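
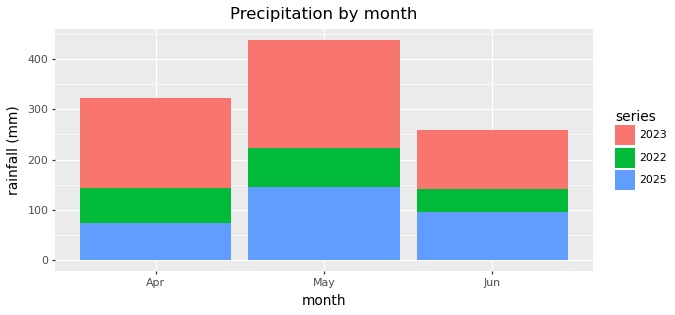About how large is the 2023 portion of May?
2023 top ≈ 450, bottom ≈ 200; segment ≈ 250.

≈ 250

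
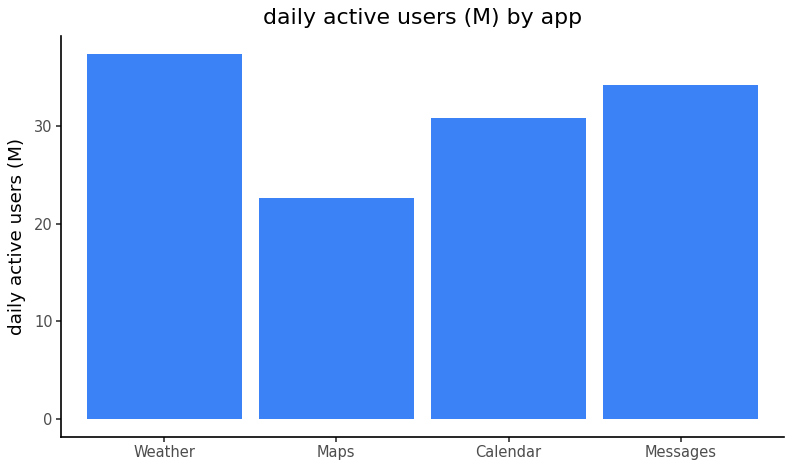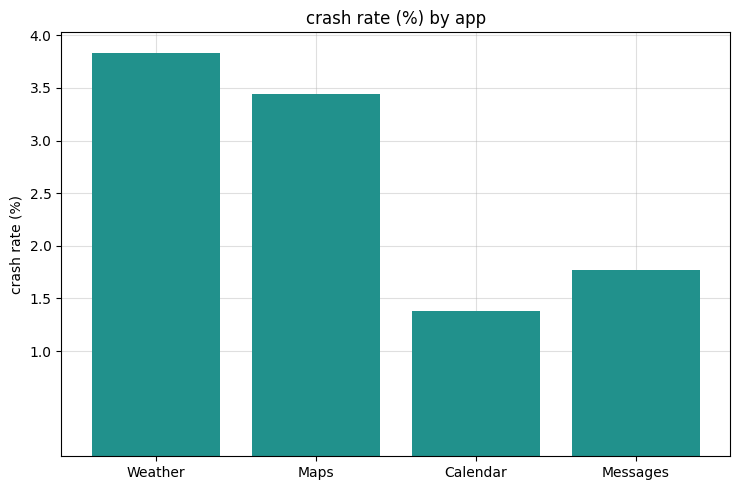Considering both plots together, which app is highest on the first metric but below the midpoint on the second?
Chart 2 median crash rate (%) ≈ 2.5; below-median apps: Calendar, Messages. Among those, Messages has the highest daily active users (M) (≈ 35).

Messages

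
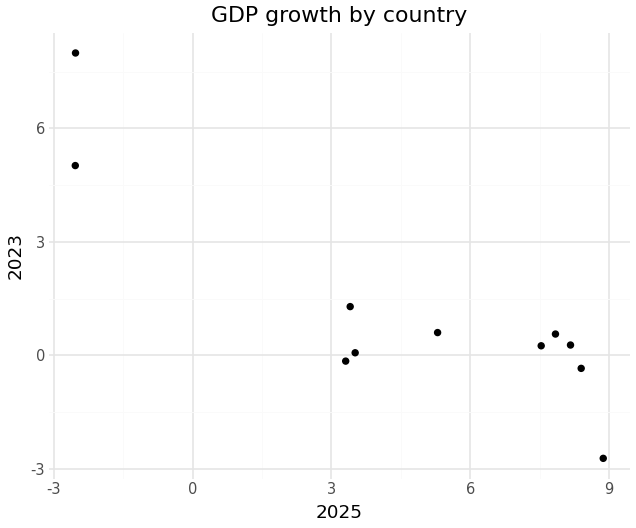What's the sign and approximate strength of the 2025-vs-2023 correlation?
Points are negatively correlated; strong (|r| ≈ 0.9).

negative, strong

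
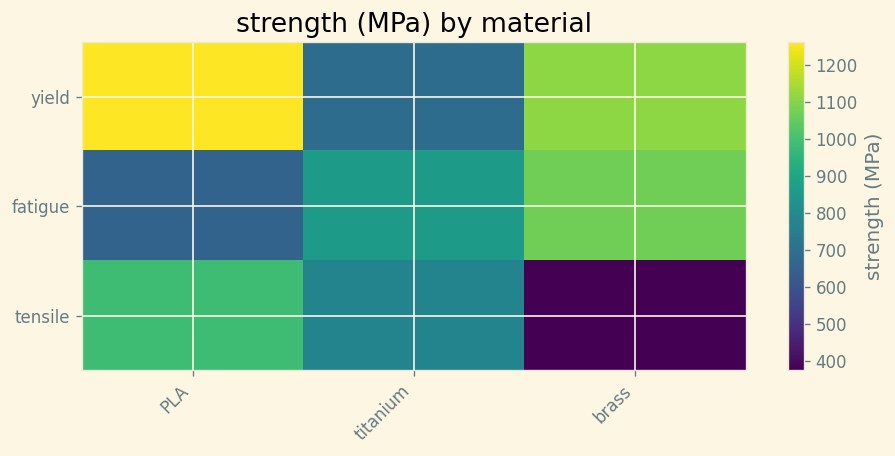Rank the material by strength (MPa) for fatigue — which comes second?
titanium

Top 3 for fatigue: brass ≈ 1100, titanium ≈ 900, PLA ≈ 700.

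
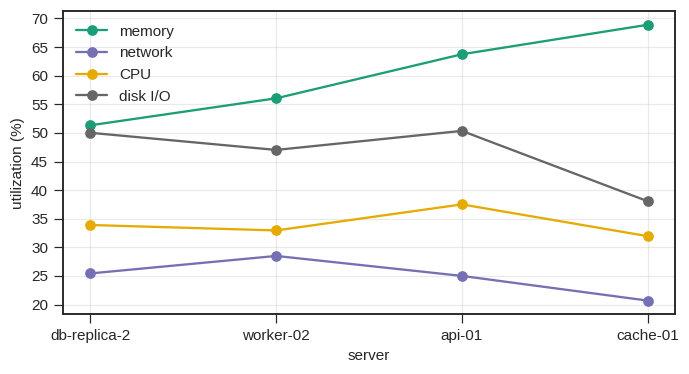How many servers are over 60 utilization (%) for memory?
2

Above 60: api-01, cache-01.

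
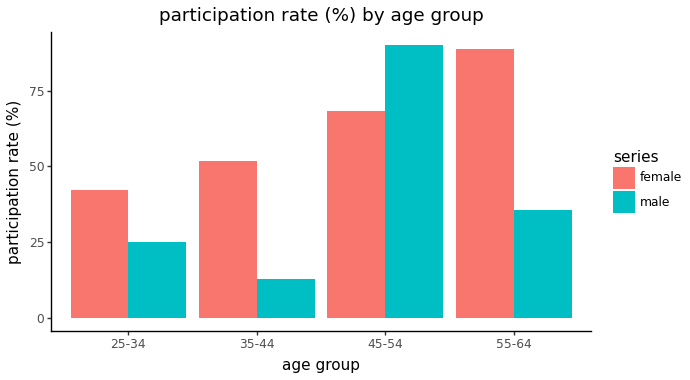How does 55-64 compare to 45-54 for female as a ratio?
≈ 1.29×

55-64 ≈ 90, 45-54 ≈ 70; 90/70 ≈ 1.29.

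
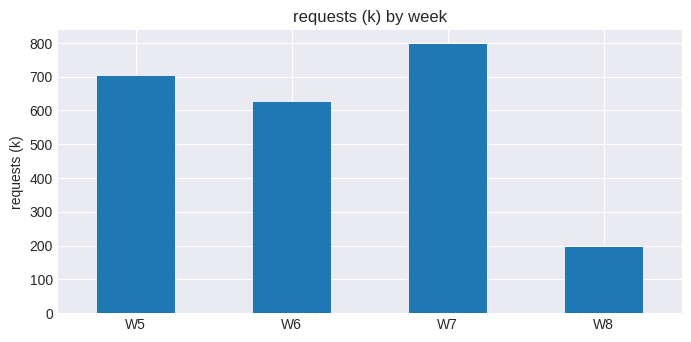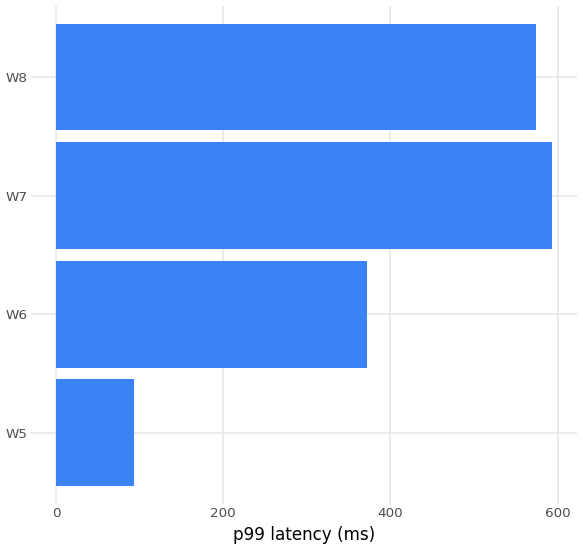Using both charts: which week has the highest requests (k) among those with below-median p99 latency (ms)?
W5

Chart 2 median p99 latency (ms) ≈ 500; below-median weeks: W5, W6. Among those, W5 has the highest requests (k) (≈ 700).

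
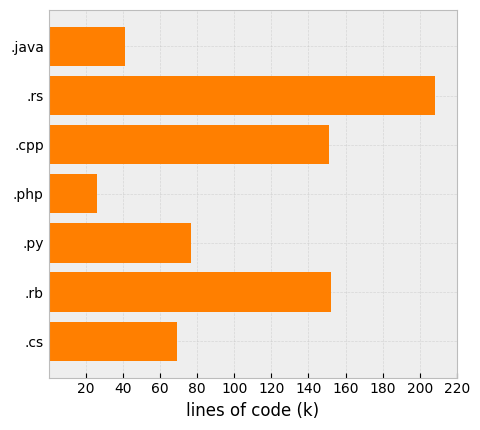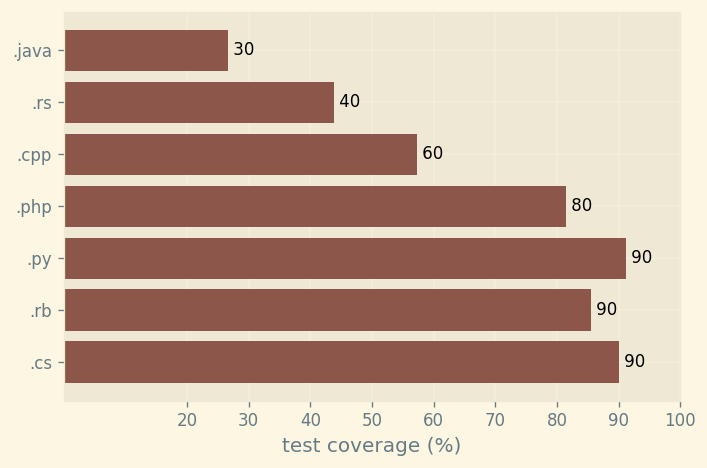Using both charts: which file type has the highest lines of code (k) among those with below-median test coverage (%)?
.rs

Chart 2 median test coverage (%) ≈ 80; below-median file types: .java, .rs, .cpp. Among those, .rs has the highest lines of code (k) (≈ 200).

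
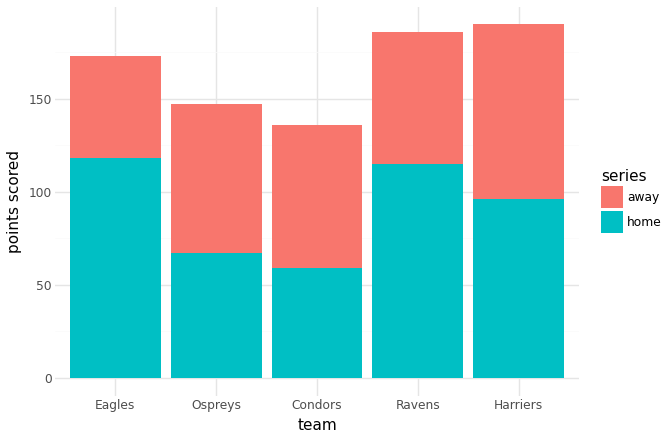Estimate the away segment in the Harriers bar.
away top ≈ 200, bottom ≈ 100; segment ≈ 100.

≈ 100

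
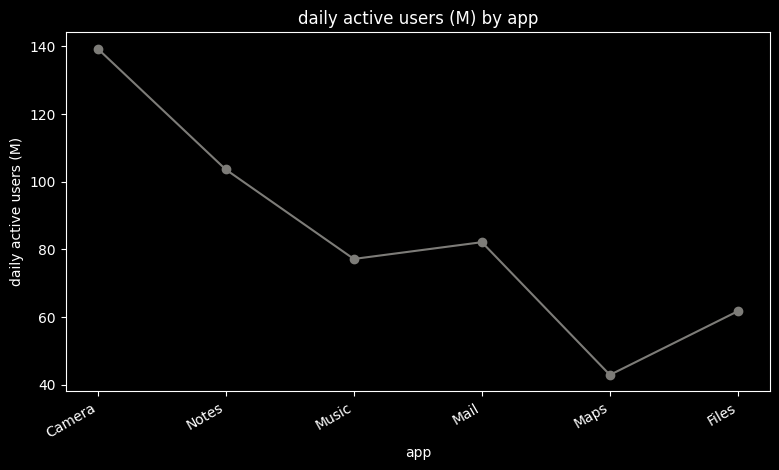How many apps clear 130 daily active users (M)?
1

Above 130: Camera.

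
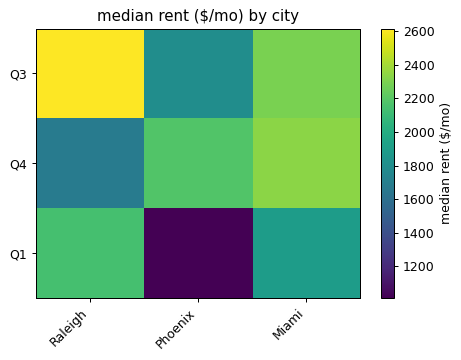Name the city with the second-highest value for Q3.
Miami

Top 3 for Q3: Raleigh ≈ 2600, Miami ≈ 2200, Phoenix ≈ 1800.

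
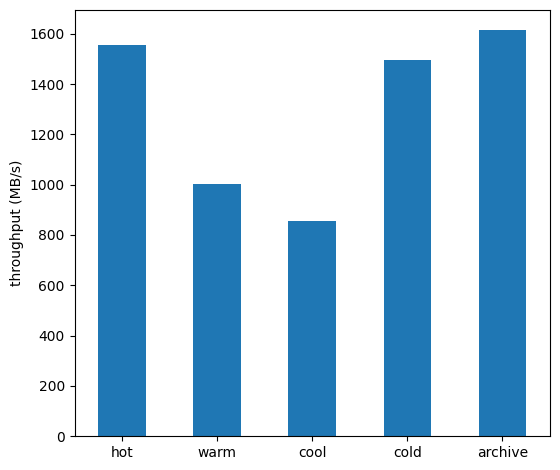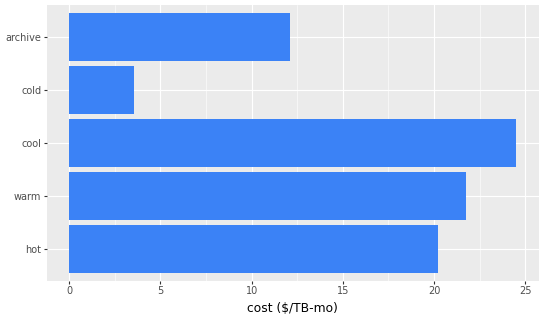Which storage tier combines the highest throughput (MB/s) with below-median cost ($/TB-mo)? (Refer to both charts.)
Chart 2 median cost ($/TB-mo) ≈ 20; below-median storage tiers: cold, archive. Among those, archive has the highest throughput (MB/s) (≈ 1600).

archive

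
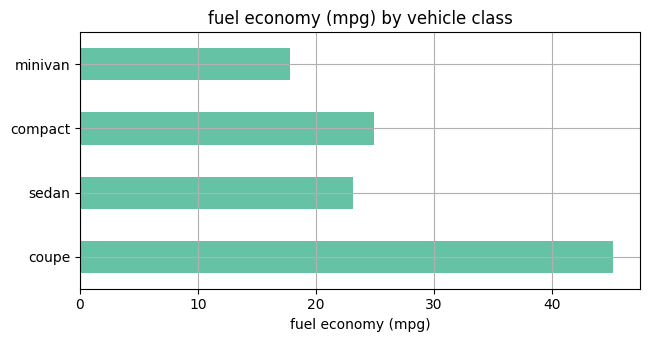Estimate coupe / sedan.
coupe ≈ 45, sedan ≈ 25; 45/25 ≈ 1.8.

≈ 1.8×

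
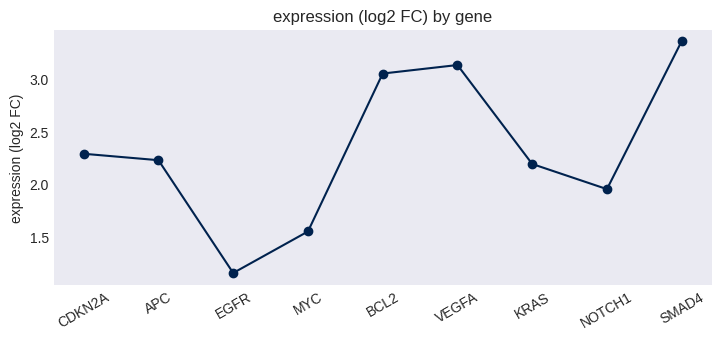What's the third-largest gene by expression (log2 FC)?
Top 4: SMAD4 ≈ 3.4, VEGFA ≈ 3.2, BCL2 ≈ 3.0, CDKN2A ≈ 2.2.

BCL2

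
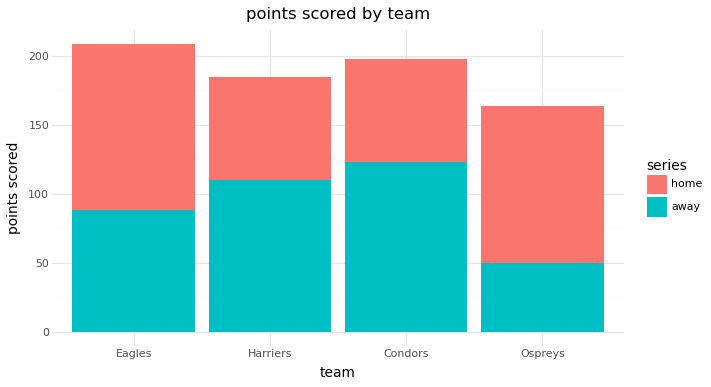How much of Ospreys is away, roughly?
≈ 40

away top ≈ 40, bottom ≈ 0; segment ≈ 40.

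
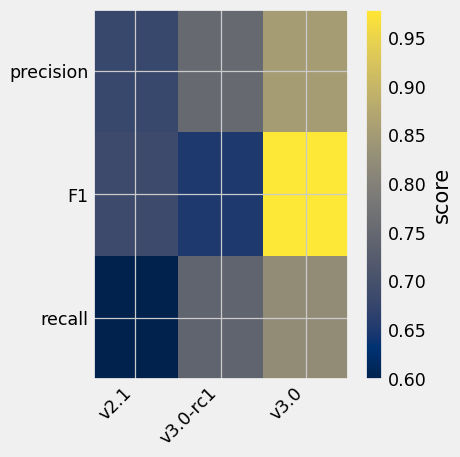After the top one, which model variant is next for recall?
Top 3 for recall: v3.0 ≈ 0.80, v3.0-rc1 ≈ 0.75, v2.1 ≈ 0.60.

v3.0-rc1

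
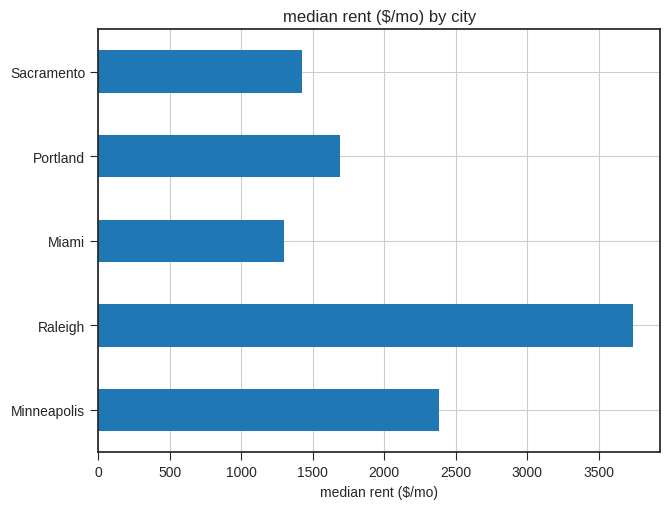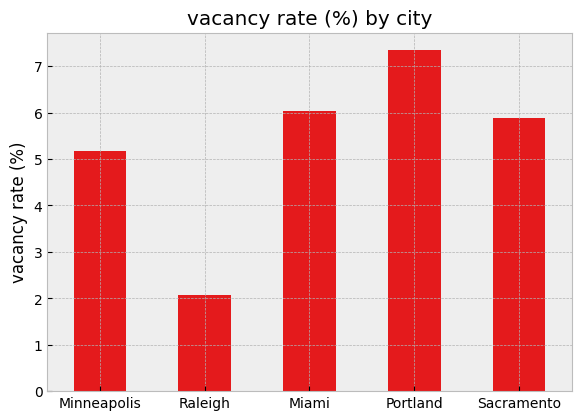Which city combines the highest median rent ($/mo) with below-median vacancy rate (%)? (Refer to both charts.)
Raleigh

Chart 2 median vacancy rate (%) ≈ 6; below-median cities: Minneapolis, Raleigh. Among those, Raleigh has the highest median rent ($/mo) (≈ 3500).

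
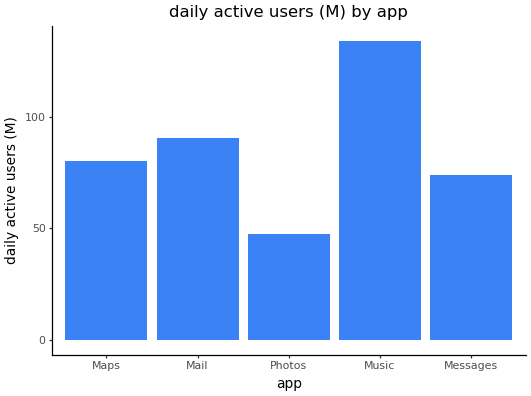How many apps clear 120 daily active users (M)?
Above 120: Music.

1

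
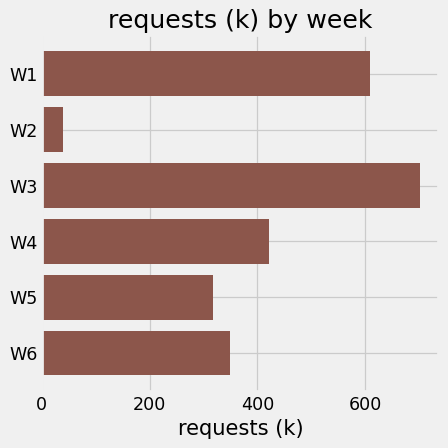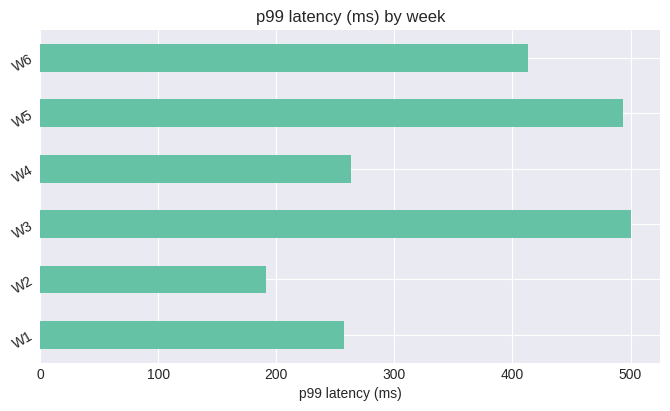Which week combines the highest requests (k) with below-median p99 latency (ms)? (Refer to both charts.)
Chart 2 median p99 latency (ms) ≈ 350; below-median weeks: W1, W2, W4. Among those, W1 has the highest requests (k) (≈ 600).

W1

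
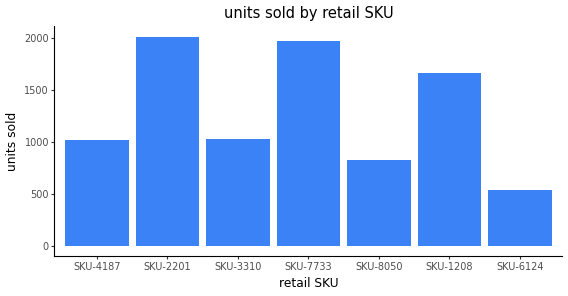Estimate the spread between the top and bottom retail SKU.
Max SKU-2201 ≈ 2000, min SKU-6124 ≈ 600; range ≈ 1400.

≈ 1400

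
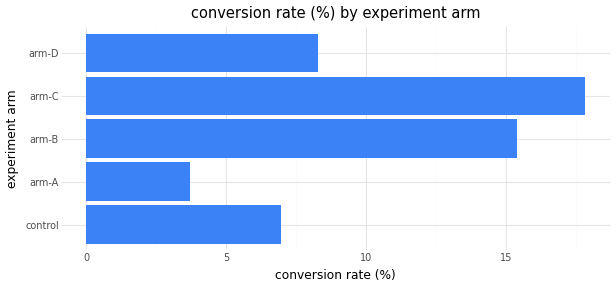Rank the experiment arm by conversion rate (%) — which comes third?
Top 4: arm-C ≈ 18, arm-B ≈ 16, arm-D ≈ 8, control ≈ 6.

arm-D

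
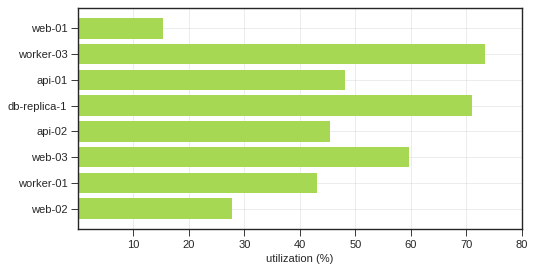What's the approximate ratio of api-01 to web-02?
api-01 ≈ 50, web-02 ≈ 30; 50/30 ≈ 1.67.

≈ 1.67×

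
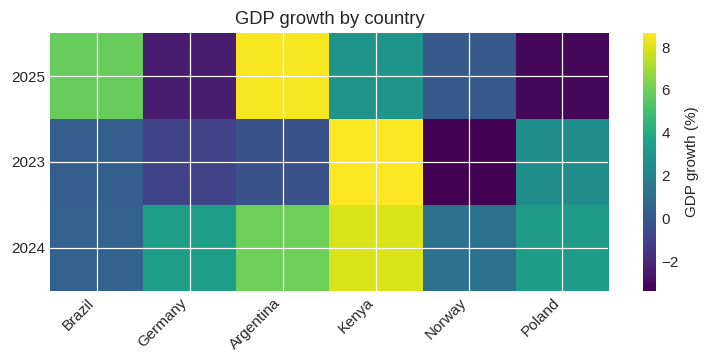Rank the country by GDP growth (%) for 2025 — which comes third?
Top 4 for 2025: Argentina ≈ 8, Brazil ≈ 6, Kenya ≈ 2, Norway ≈ 0.

Kenya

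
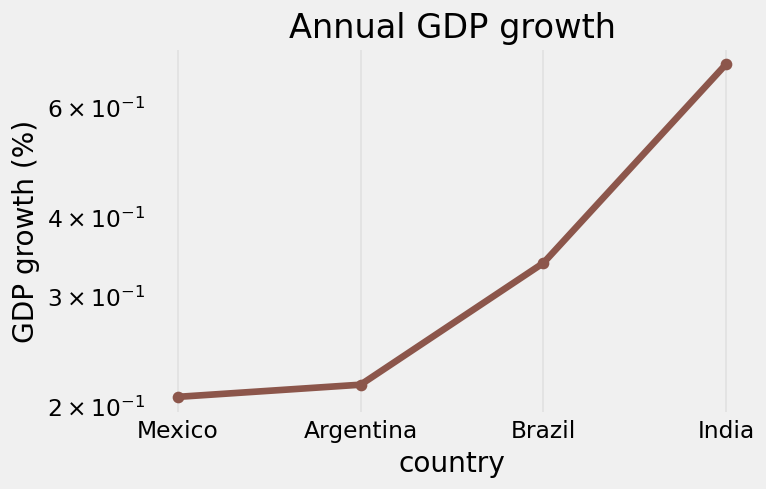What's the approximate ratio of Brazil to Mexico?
Brazil ≈ 0.35, Mexico ≈ 0.20; 0.35/0.20 ≈ 1.75.

≈ 1.75×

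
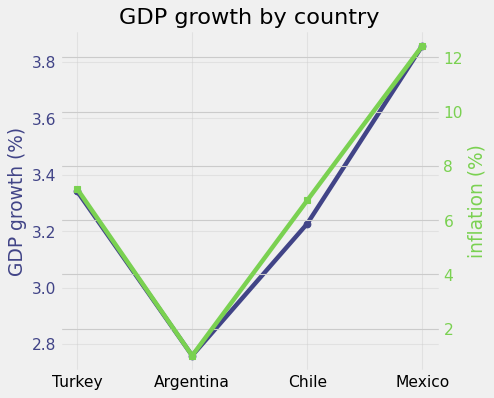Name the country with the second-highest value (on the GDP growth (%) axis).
Top 3 (on the GDP growth (%) axis): Mexico ≈ 3.9, Turkey ≈ 3.3, Chile ≈ 3.2.

Turkey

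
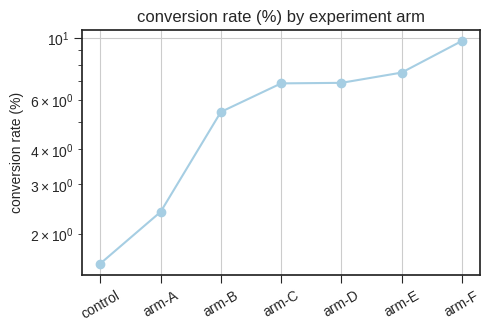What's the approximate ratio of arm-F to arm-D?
arm-F ≈ 10, arm-D ≈ 7; 10/7 ≈ 1.43.

≈ 1.43×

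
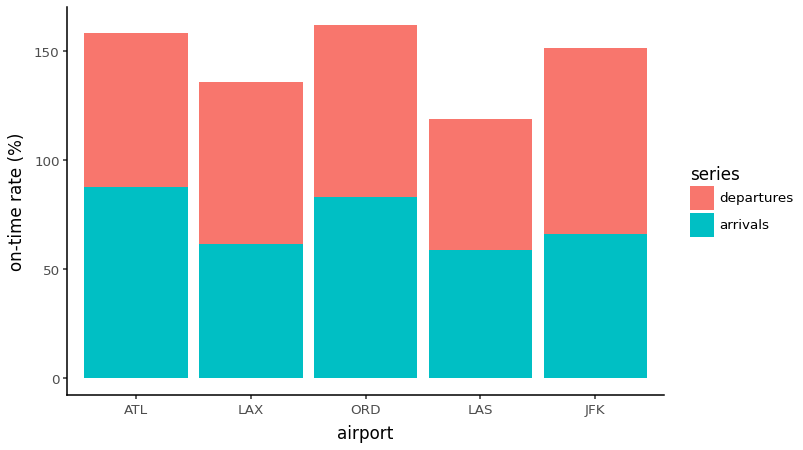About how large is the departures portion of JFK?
≈ 100

departures top ≈ 160, bottom ≈ 60; segment ≈ 100.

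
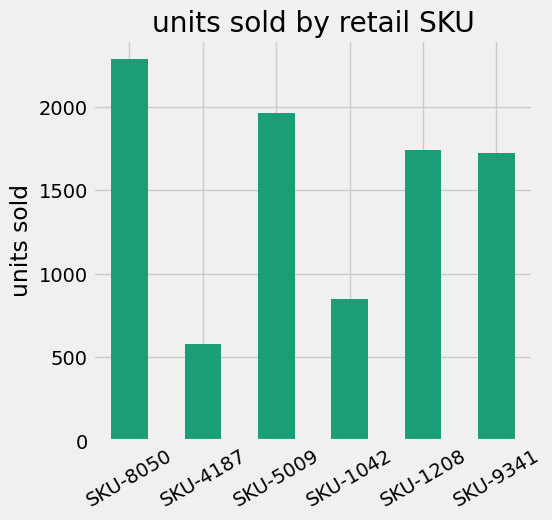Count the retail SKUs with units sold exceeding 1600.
Above 1600: SKU-8050, SKU-5009, SKU-1208, SKU-9341.

4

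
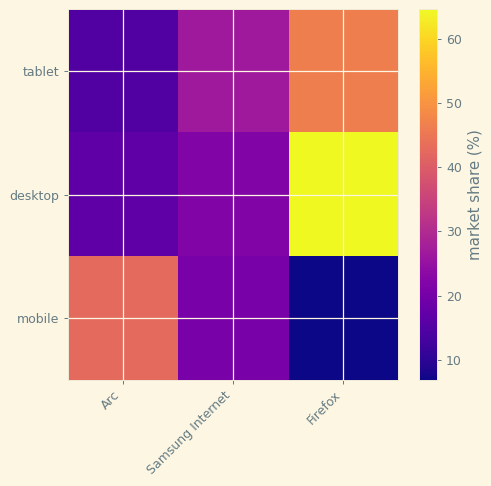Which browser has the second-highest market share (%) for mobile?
Samsung Internet

Top 3 for mobile: Arc ≈ 45, Samsung Internet ≈ 20, Firefox ≈ 5.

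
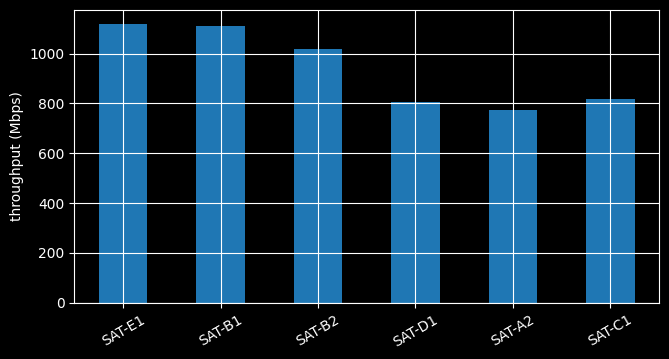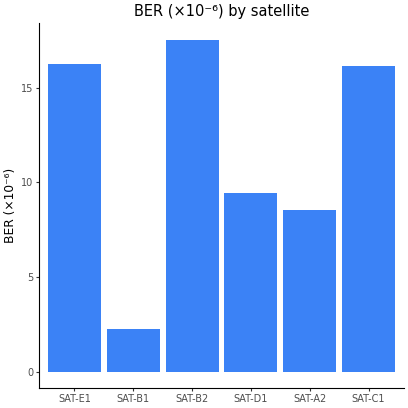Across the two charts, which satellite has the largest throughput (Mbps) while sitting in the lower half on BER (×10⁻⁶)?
SAT-B1

Chart 2 median BER (×10⁻⁶) ≈ 12; below-median satellites: SAT-B1, SAT-D1, SAT-A2. Among those, SAT-B1 has the highest throughput (Mbps) (≈ 1200).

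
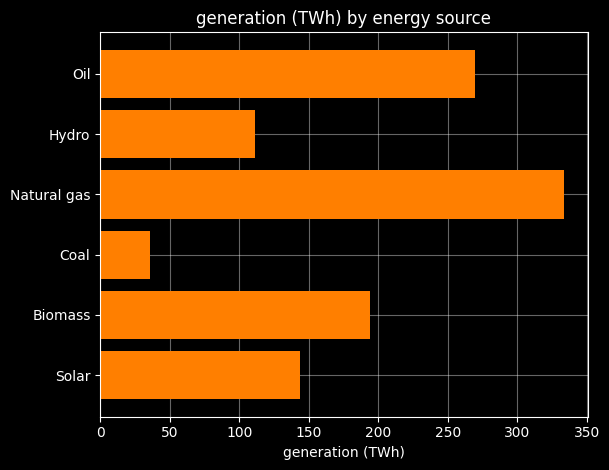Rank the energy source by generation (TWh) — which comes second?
Top 3: Natural gas ≈ 350, Oil ≈ 250, Biomass ≈ 200.

Oil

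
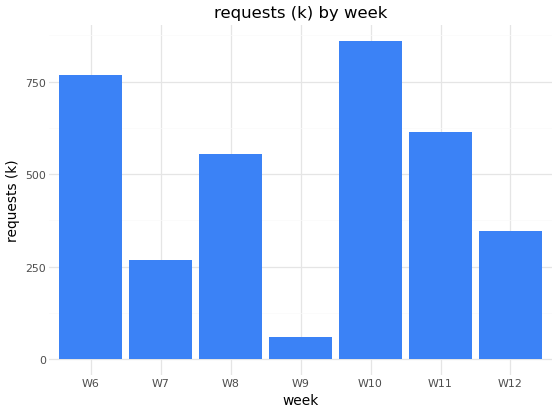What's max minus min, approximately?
≈ 800

Max W10 ≈ 900, min W9 ≈ 100; range ≈ 800.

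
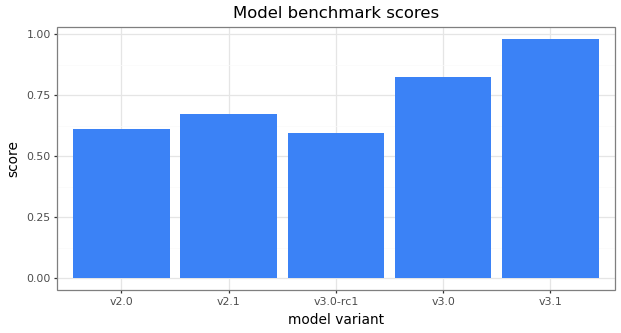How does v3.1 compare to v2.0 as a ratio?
v3.1 ≈ 1.0, v2.0 ≈ 0.6; 1.0/0.6 ≈ 1.67.

≈ 1.67×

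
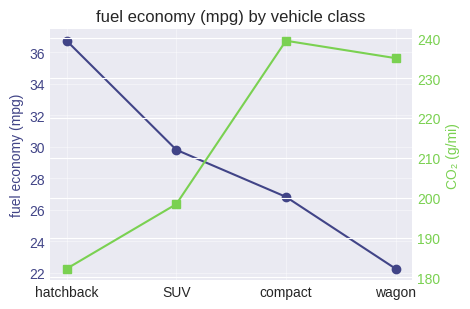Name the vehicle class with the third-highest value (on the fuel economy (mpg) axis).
compact

Top 4 (on the fuel economy (mpg) axis): hatchback ≈ 36, SUV ≈ 30, compact ≈ 26, wagon ≈ 22.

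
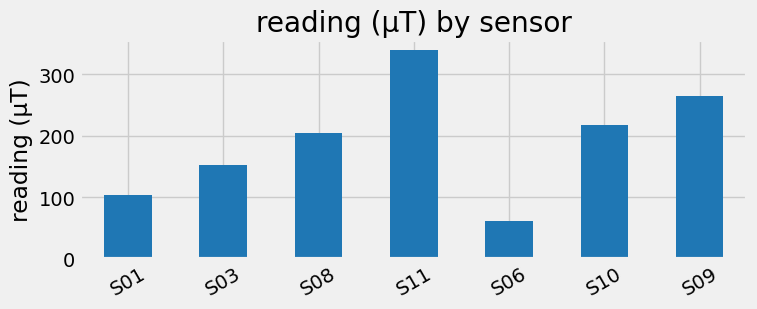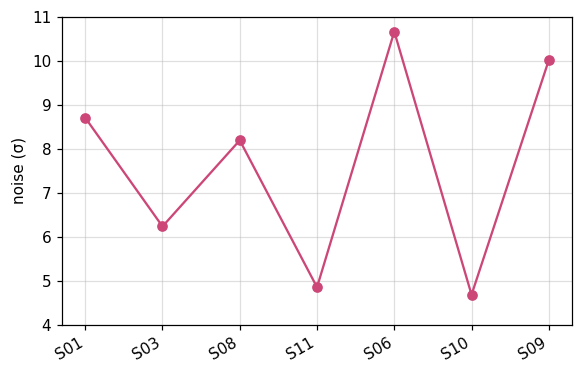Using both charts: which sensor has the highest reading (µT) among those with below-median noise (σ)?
S11

Chart 2 median noise (σ) ≈ 8; below-median sensors: S03, S11, S10. Among those, S11 has the highest reading (µT) (≈ 350).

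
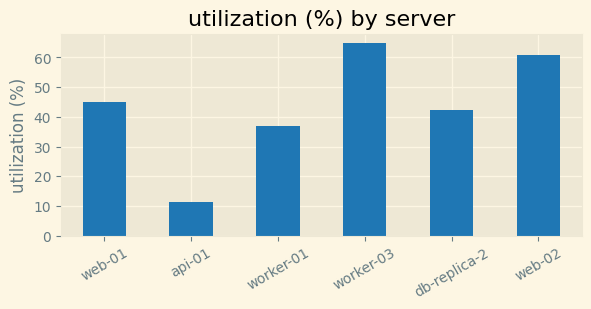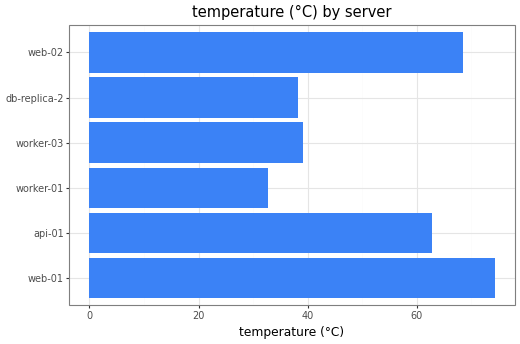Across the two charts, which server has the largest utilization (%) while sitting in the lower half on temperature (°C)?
worker-03

Chart 2 median temperature (°C) ≈ 50; below-median servers: worker-01, worker-03, db-replica-2. Among those, worker-03 has the highest utilization (%) (≈ 60).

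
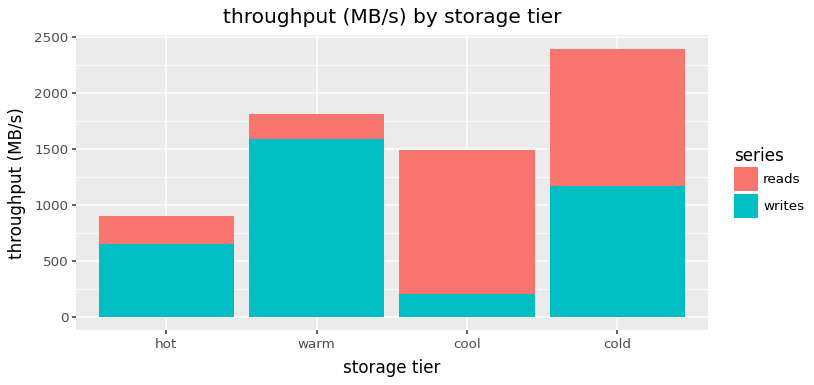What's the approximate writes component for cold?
writes top ≈ 1200, bottom ≈ 0; segment ≈ 1200.

≈ 1200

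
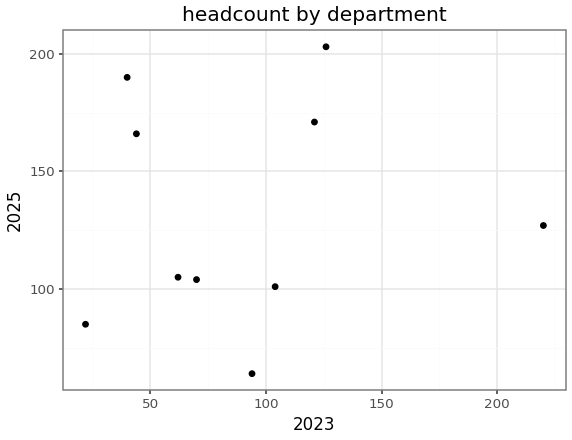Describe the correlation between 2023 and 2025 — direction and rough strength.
no clear correlation

Points are roughly uncorrelated; weak (|r| ≈ 0.1).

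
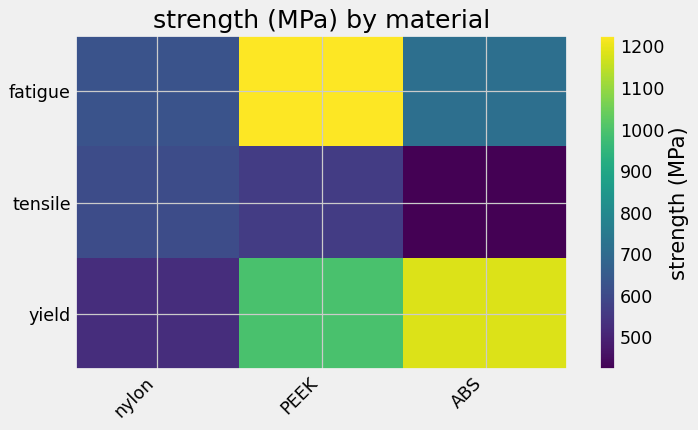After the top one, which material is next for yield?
PEEK

Top 3 for yield: ABS ≈ 1200, PEEK ≈ 1000, nylon ≈ 500.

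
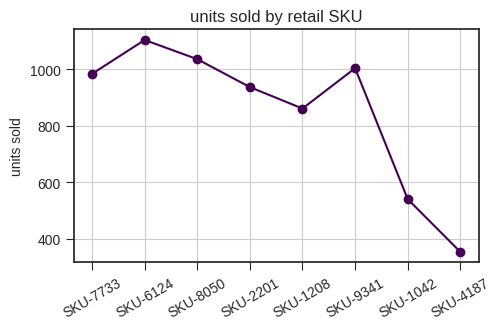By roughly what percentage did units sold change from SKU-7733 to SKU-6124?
≈ +10%

SKU-7733 ≈ 1000, SKU-6124 ≈ 1100; (1100 − 1000) / 1000 ≈ +10%.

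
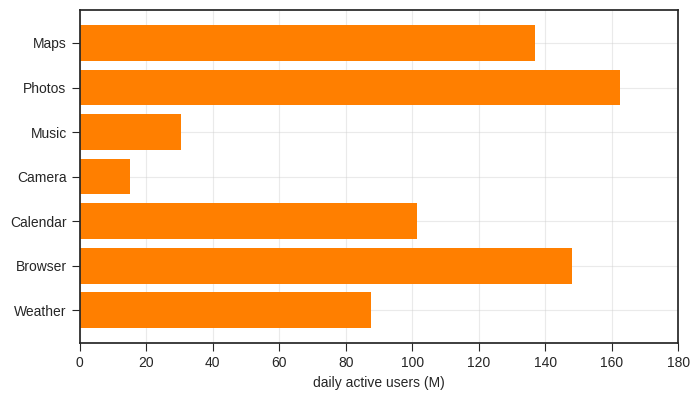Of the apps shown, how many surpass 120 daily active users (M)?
Above 120: Maps, Photos, Browser.

3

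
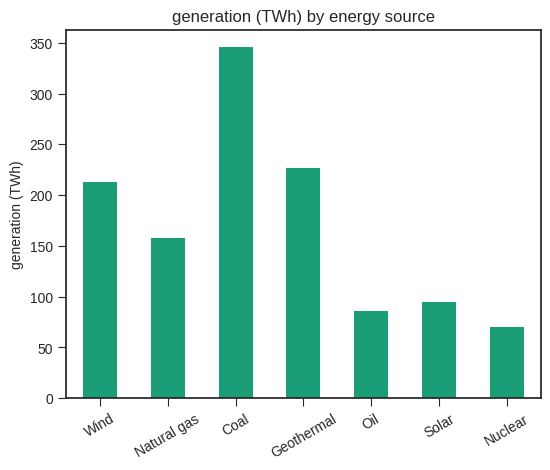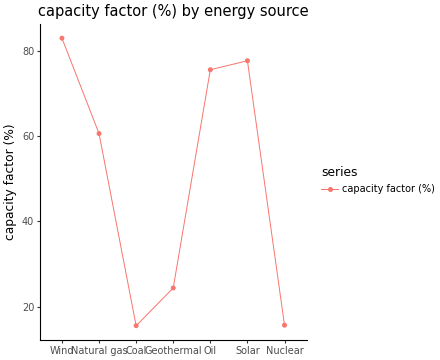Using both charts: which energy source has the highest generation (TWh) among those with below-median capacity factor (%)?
Chart 2 median capacity factor (%) ≈ 60; below-median energy sources: Coal, Geothermal, Nuclear. Among those, Coal has the highest generation (TWh) (≈ 350).

Coal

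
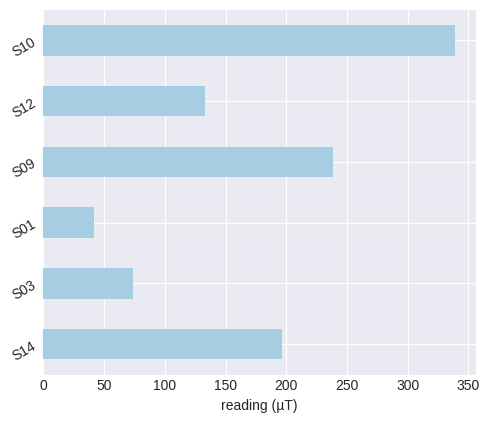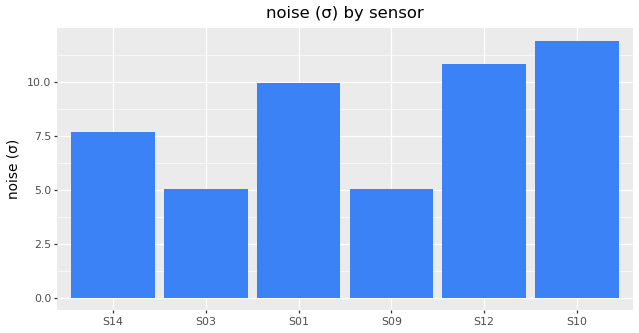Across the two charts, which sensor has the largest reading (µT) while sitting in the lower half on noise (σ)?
Chart 2 median noise (σ) ≈ 8; below-median sensors: S14, S03, S09. Among those, S09 has the highest reading (µT) (≈ 250).

S09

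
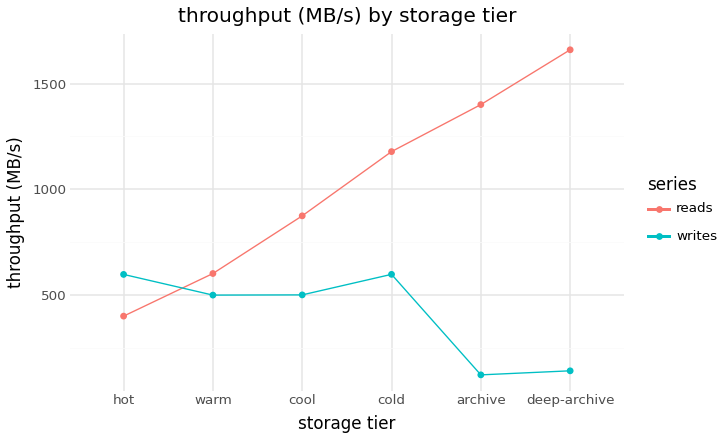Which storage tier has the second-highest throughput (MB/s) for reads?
Top 3 for reads: deep-archive ≈ 1600, archive ≈ 1400, cold ≈ 1200.

archive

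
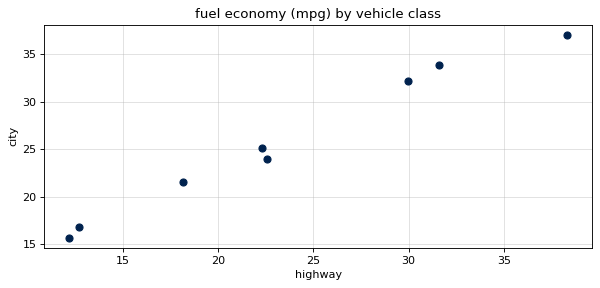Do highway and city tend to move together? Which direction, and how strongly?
positive, strong

Points are positively correlated; strong (|r| ≈ 1.0).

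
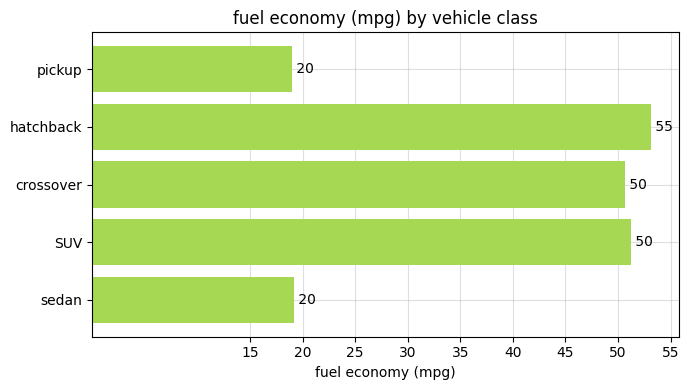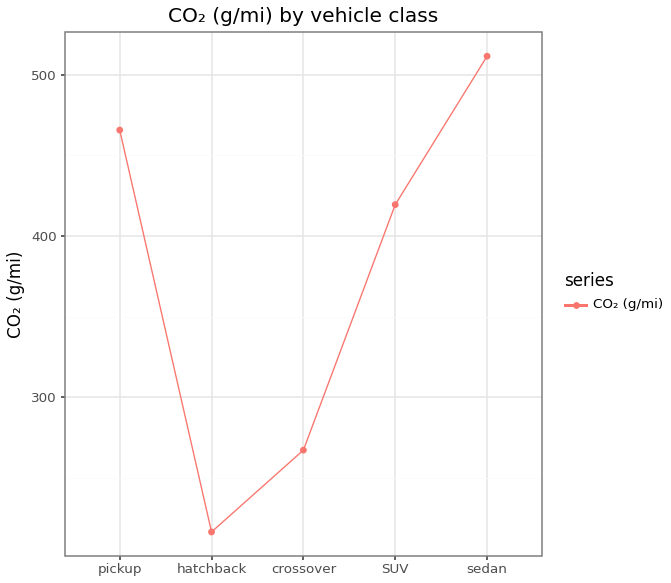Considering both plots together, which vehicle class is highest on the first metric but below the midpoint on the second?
hatchback

Chart 2 median CO₂ (g/mi) ≈ 400; below-median vehicle classes: hatchback, crossover. Among those, hatchback has the highest fuel economy (mpg) (≈ 55).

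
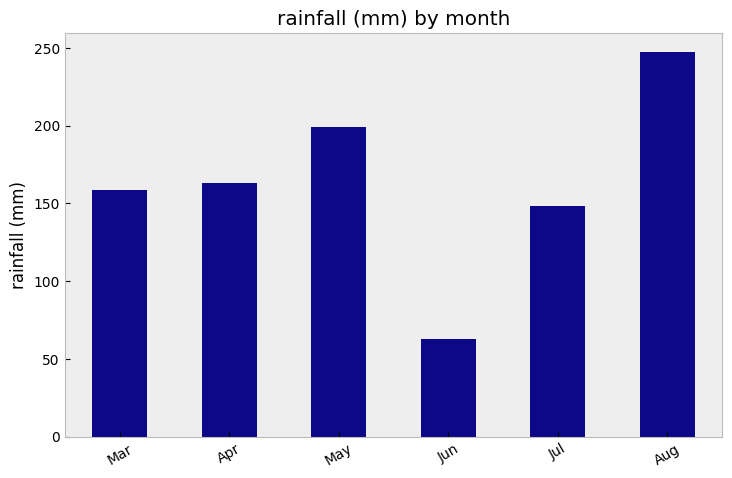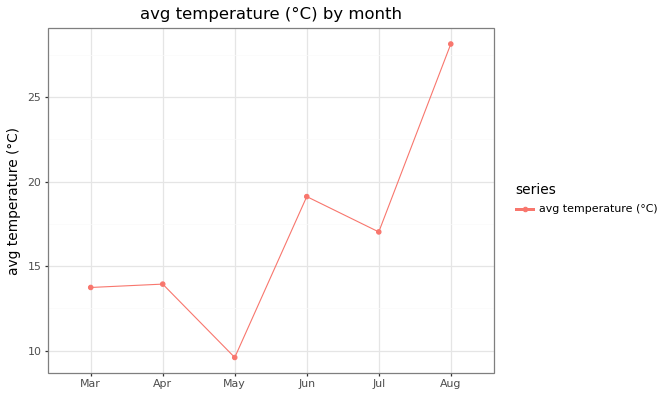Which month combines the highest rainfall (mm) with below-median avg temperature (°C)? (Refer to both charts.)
Chart 2 median avg temperature (°C) ≈ 15; below-median months: Mar, Apr, May. Among those, May has the highest rainfall (mm) (≈ 200).

May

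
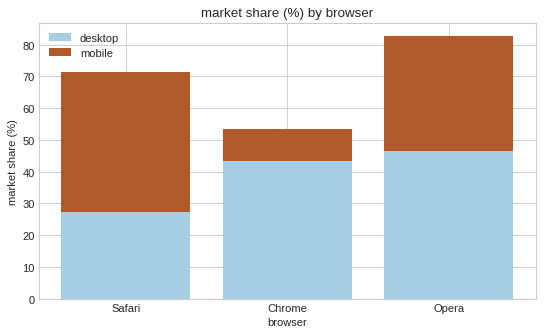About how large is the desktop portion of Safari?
desktop top ≈ 30, bottom ≈ 0; segment ≈ 30.

≈ 30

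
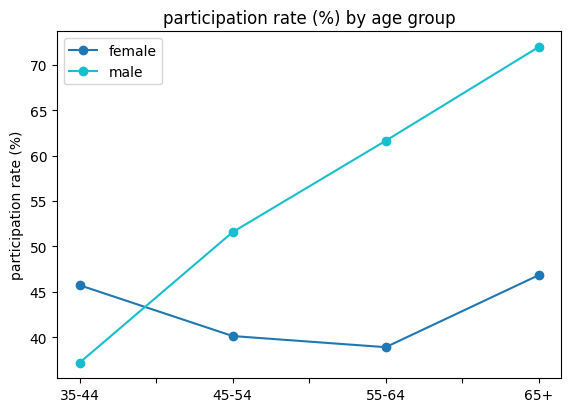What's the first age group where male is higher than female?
45-54

35-44: male ≈ 35 vs female ≈ 45 (not yet); 45-54: male ≈ 50 vs female ≈ 40 (first crossover).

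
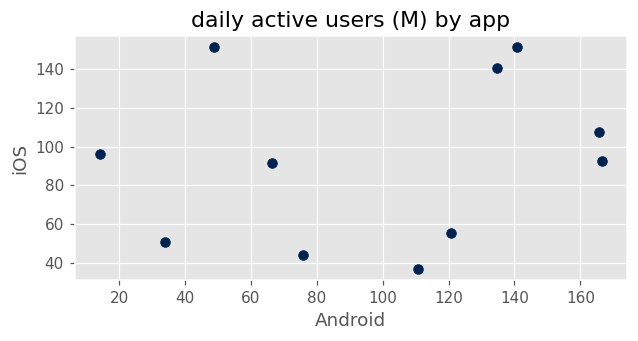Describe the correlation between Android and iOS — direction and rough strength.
Points are roughly uncorrelated; weak (|r| ≈ 0.2).

no clear correlation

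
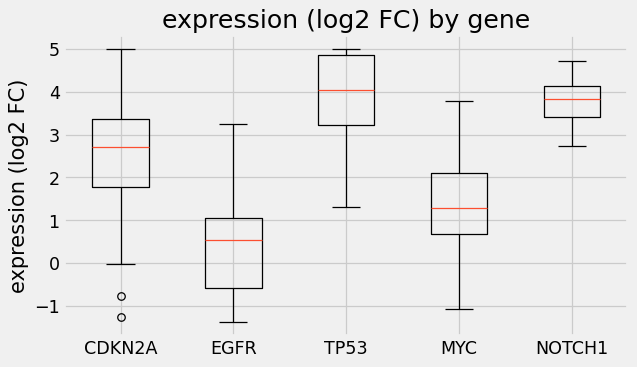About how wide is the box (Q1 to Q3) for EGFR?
≈ 1.5

Q3 ≈ 1.0, Q1 ≈ -0.5; IQR ≈ 1.5.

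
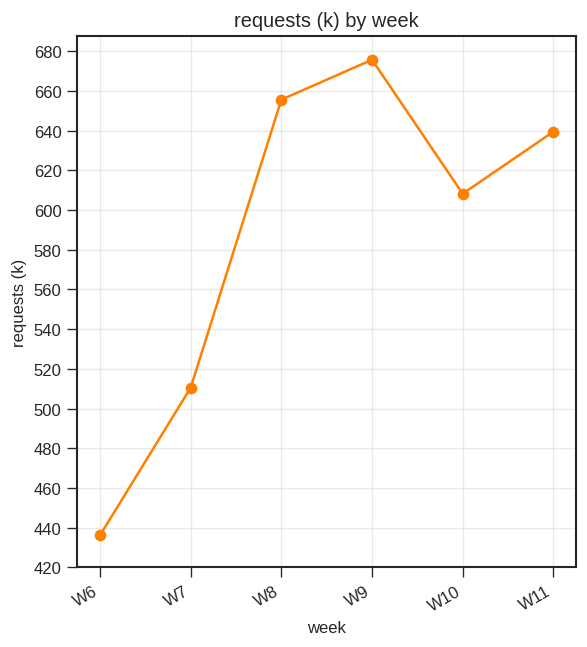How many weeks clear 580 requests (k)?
4

Above 580: W8, W9, W10, W11.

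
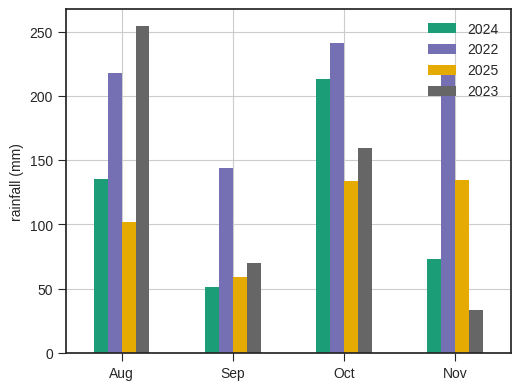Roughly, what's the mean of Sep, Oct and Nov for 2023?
≈ 83

(75 + 150 + 25) / 3 ≈ 83.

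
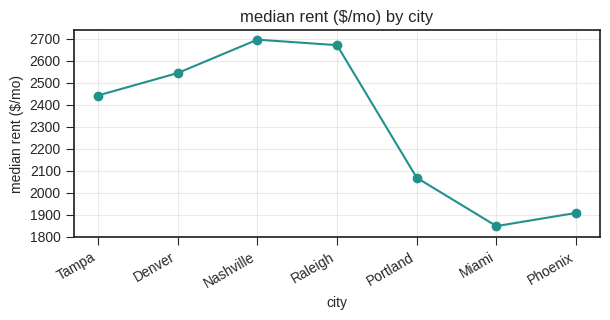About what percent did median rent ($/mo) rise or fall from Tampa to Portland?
≈ -12.5%

Tampa ≈ 2400, Portland ≈ 2100; (2100 − 2400) / 2400 ≈ -12.5%.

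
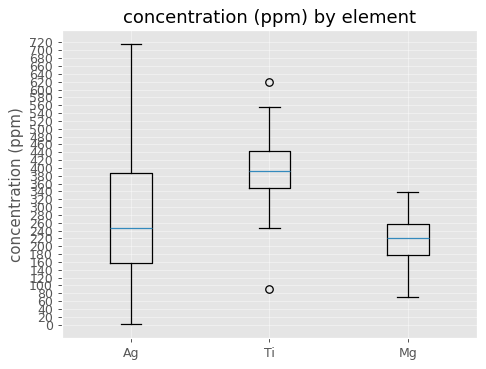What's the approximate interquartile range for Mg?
Q3 ≈ 260, Q1 ≈ 180; IQR ≈ 80.

≈ 80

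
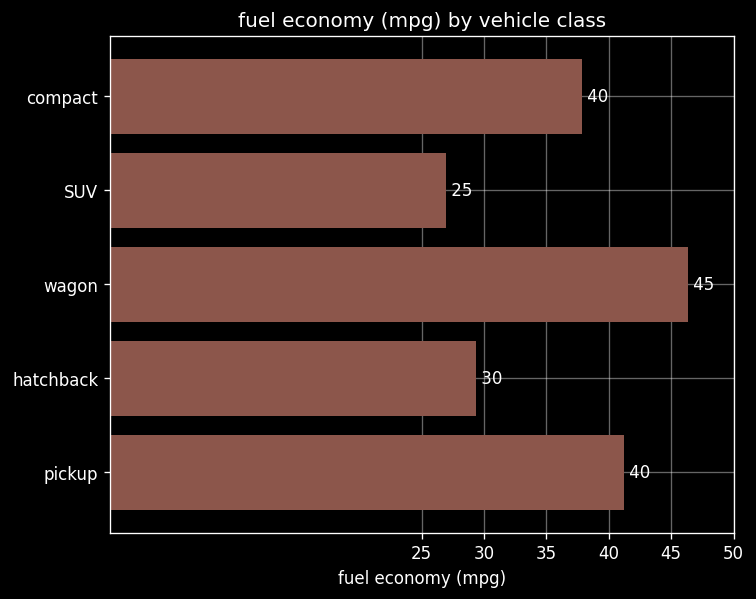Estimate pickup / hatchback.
pickup ≈ 40, hatchback ≈ 30; 40/30 ≈ 1.33.

≈ 1.33×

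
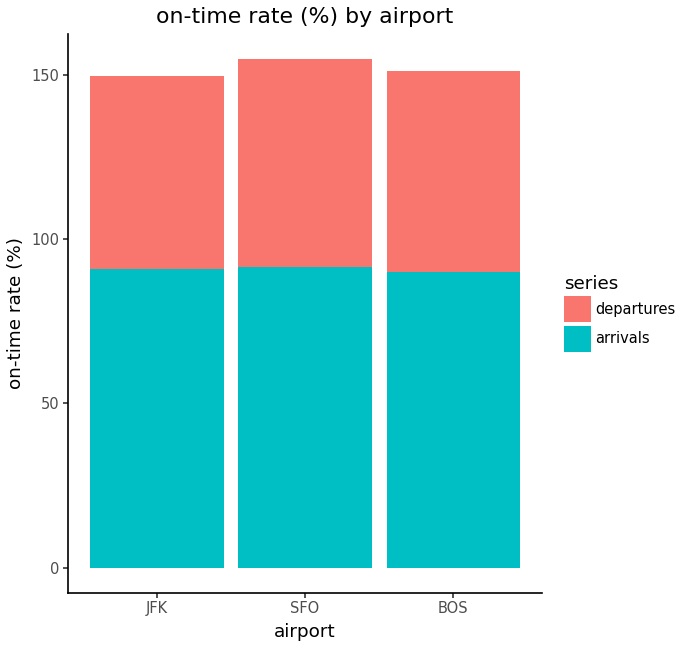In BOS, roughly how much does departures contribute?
departures top ≈ 160, bottom ≈ 100; segment ≈ 60.

≈ 60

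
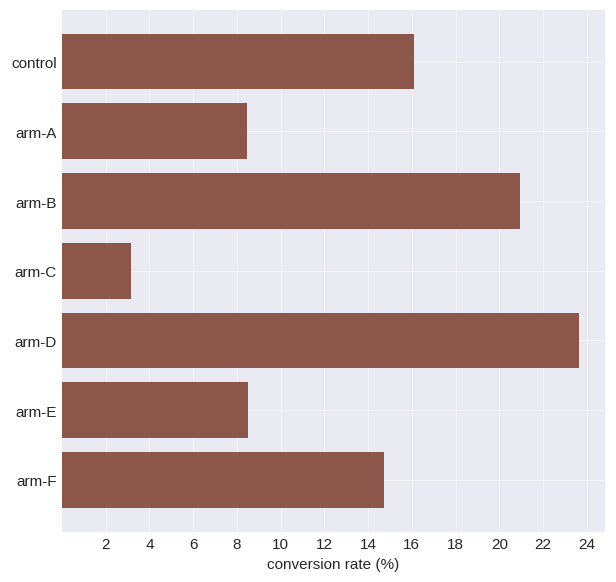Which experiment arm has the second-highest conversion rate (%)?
Top 3: arm-D ≈ 24, arm-B ≈ 20, control ≈ 16.

arm-B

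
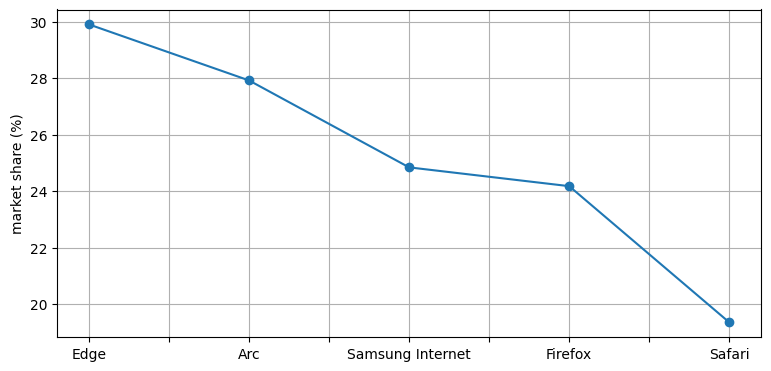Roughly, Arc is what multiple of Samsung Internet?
≈ 1.12×

Arc ≈ 28, Samsung Internet ≈ 25; 28/25 ≈ 1.12.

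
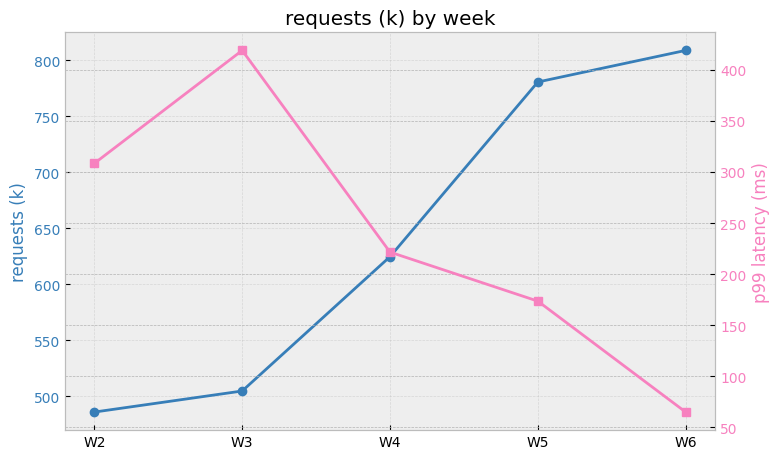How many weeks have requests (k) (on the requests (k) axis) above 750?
2

Above 750: W5, W6.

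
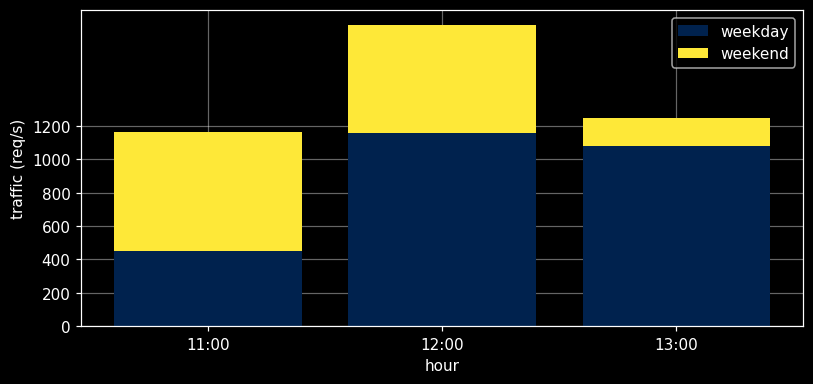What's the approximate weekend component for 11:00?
weekend top ≈ 1200, bottom ≈ 400; segment ≈ 800.

≈ 800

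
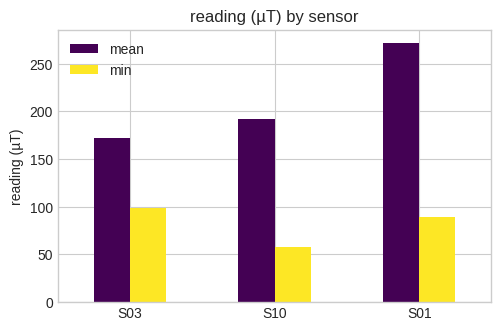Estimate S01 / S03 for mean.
≈ 1.57×

S01 ≈ 275, S03 ≈ 175; 275/175 ≈ 1.57.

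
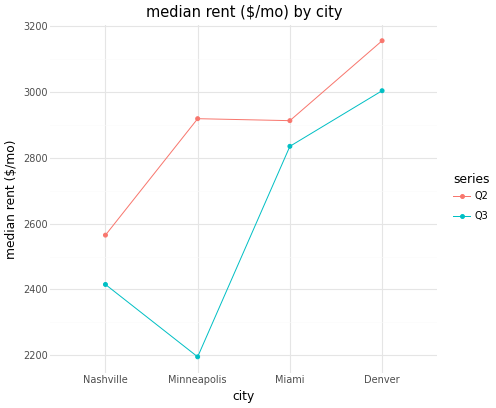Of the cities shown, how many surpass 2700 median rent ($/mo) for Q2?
Above 2700: Minneapolis, Miami, Denver.

3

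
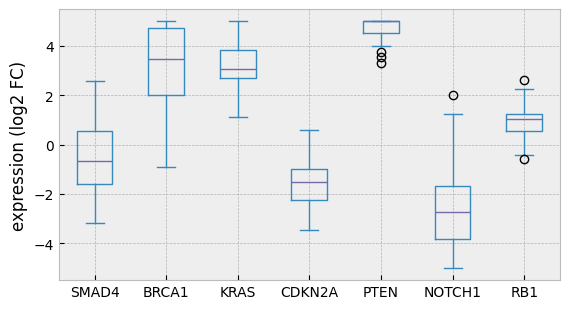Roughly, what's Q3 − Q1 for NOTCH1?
≈ 2

Q3 ≈ -2, Q1 ≈ -4; IQR ≈ 2.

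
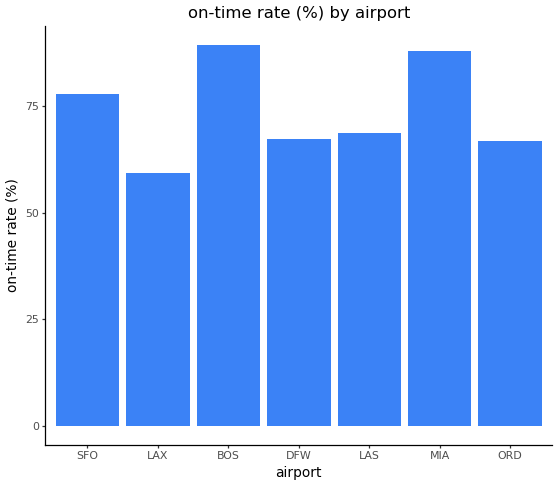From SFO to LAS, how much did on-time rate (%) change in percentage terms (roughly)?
≈ -12.5%

SFO ≈ 80, LAS ≈ 70; (70 − 80) / 80 ≈ -12.5%.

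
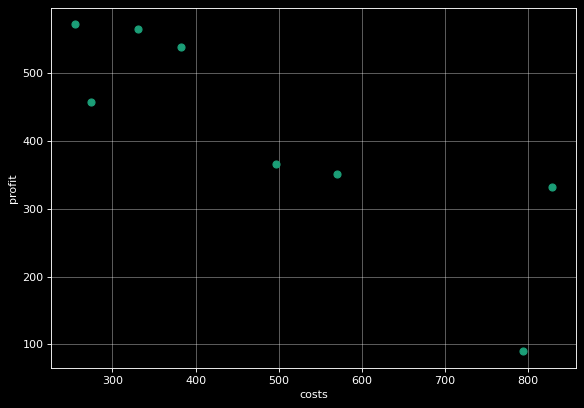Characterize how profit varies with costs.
negative, strong

Points are negatively correlated; strong (|r| ≈ 0.8).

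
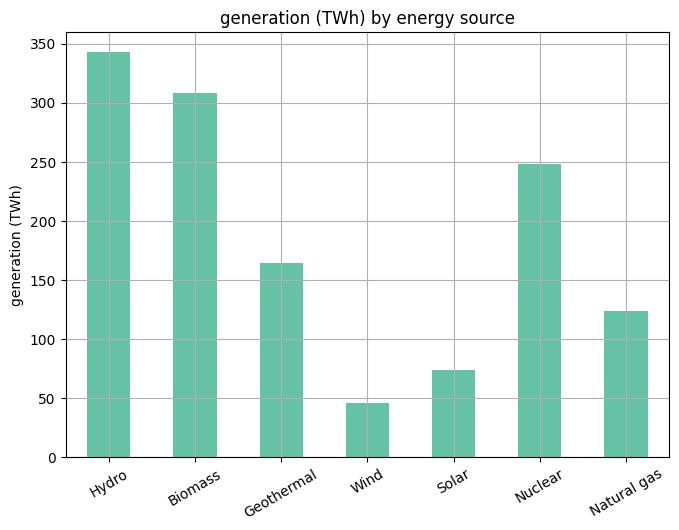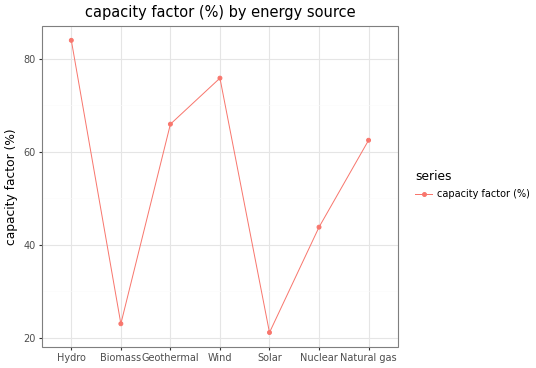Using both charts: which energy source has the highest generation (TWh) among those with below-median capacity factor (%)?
Chart 2 median capacity factor (%) ≈ 60; below-median energy sources: Biomass, Solar, Nuclear. Among those, Biomass has the highest generation (TWh) (≈ 300).

Biomass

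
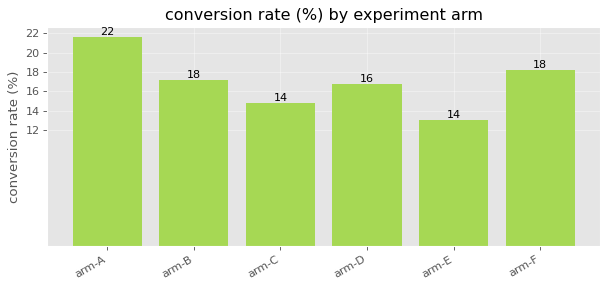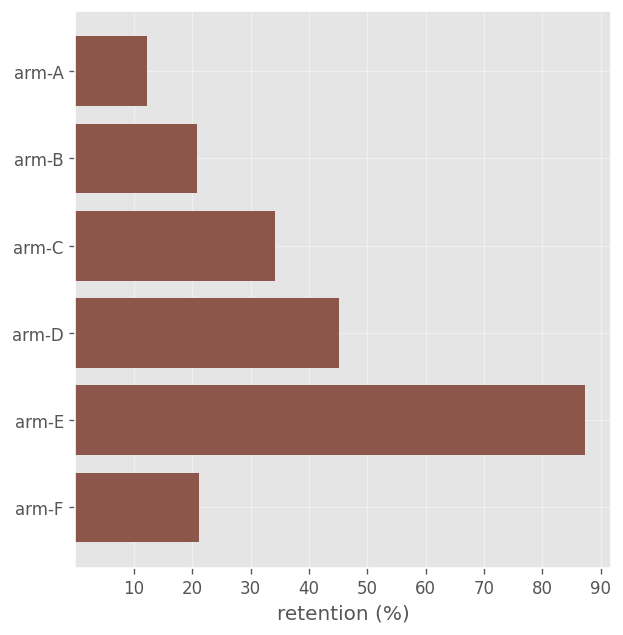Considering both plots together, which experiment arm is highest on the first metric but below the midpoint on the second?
Chart 2 median retention (%) ≈ 30; below-median experiment arms: arm-A, arm-B, arm-F. Among those, arm-A has the highest conversion rate (%) (≈ 22).

arm-A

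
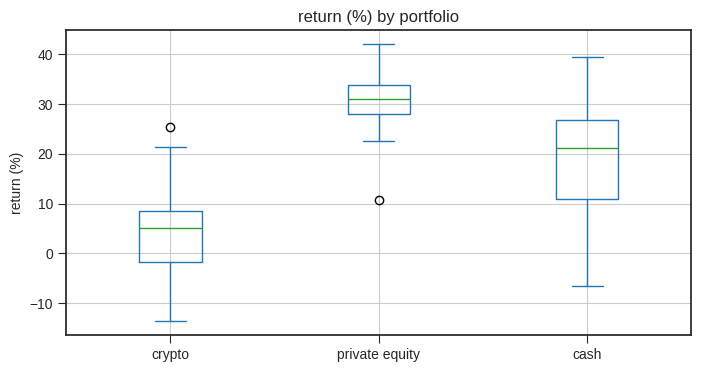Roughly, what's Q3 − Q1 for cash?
≈ 15

Q3 ≈ 25, Q1 ≈ 10; IQR ≈ 15.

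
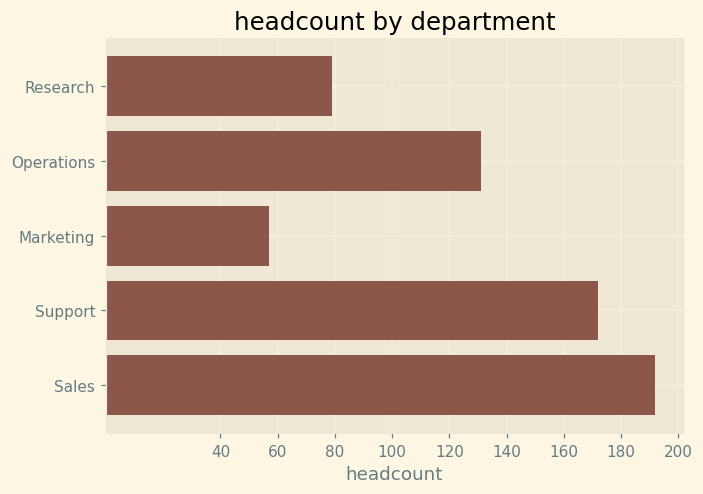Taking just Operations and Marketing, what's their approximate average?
≈ 100

(140 + 60) / 2 ≈ 100.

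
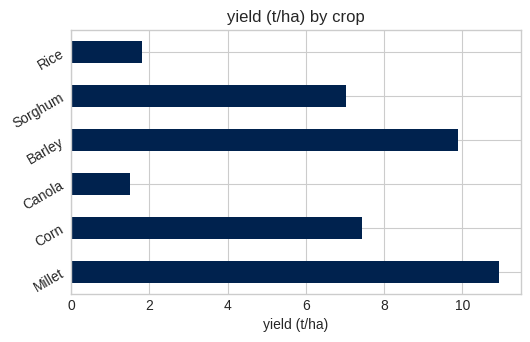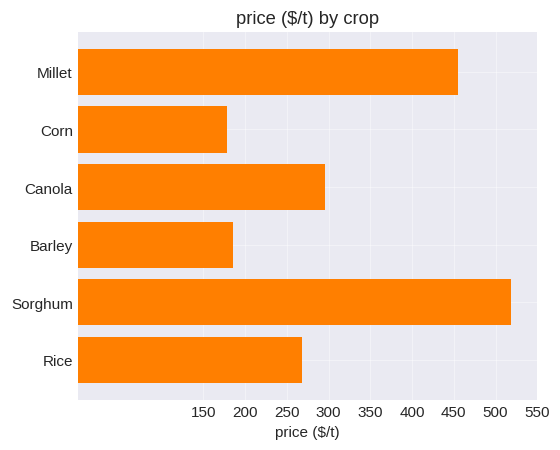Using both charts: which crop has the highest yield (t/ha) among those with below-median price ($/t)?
Chart 2 median price ($/t) ≈ 300; below-median crops: Corn, Barley, Rice. Among those, Barley has the highest yield (t/ha) (≈ 10).

Barley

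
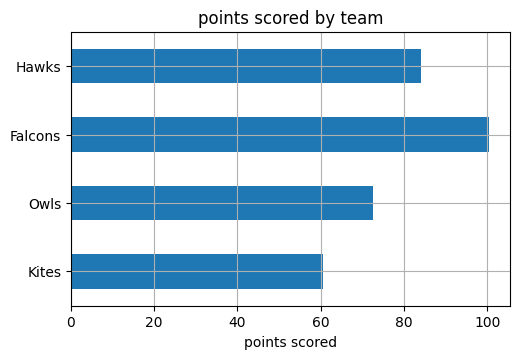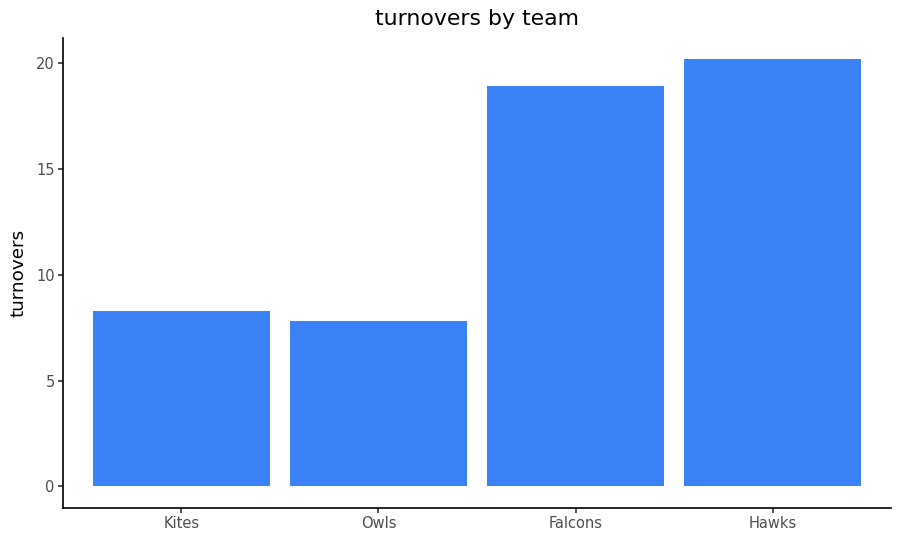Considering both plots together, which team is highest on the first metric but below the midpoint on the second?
Owls

Chart 2 median turnovers ≈ 14; below-median teams: Kites, Owls. Among those, Owls has the highest points scored (≈ 70).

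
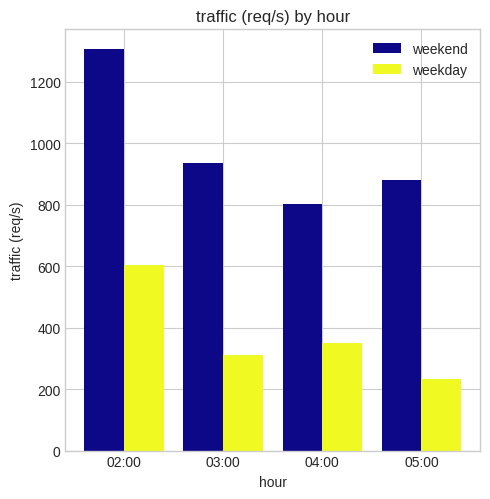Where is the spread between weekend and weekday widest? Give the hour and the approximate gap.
02:00: weekend ≈ 1400, weekday ≈ 600 → gap ≈ 800. Next-largest (05:00) is only ≈ 600.

02:00, ≈ 800 req/s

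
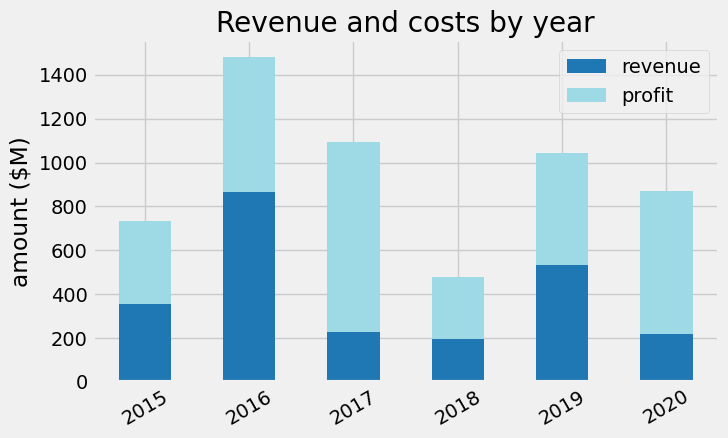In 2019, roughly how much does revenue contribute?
revenue top ≈ 600, bottom ≈ 0; segment ≈ 600.

≈ 600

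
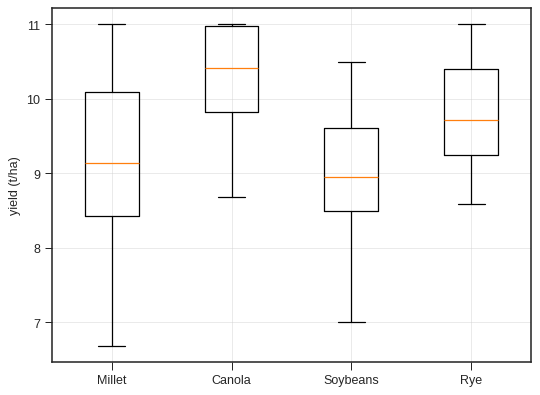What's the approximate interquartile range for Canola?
Q3 ≈ 11.0, Q1 ≈ 9.8; IQR ≈ 1.2.

≈ 1.2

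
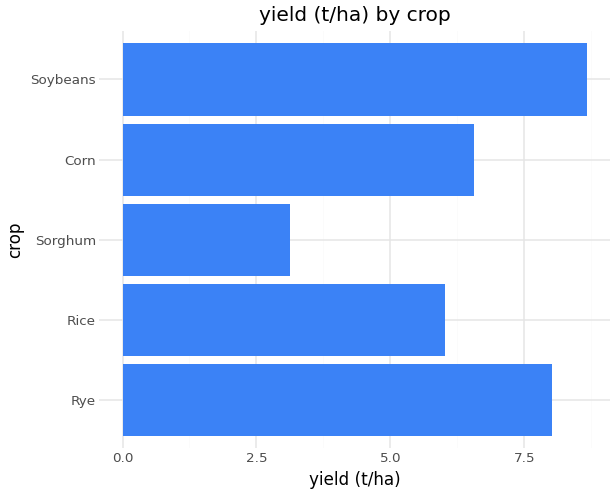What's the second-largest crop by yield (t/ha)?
Top 3: Soybeans ≈ 9, Rye ≈ 8, Corn ≈ 7.

Rye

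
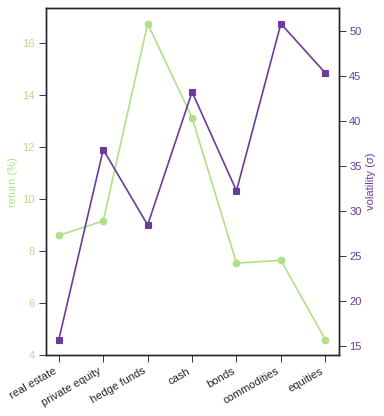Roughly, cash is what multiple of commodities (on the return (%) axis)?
≈ 1.75×

cash ≈ 14, commodities ≈ 8; 14/8 ≈ 1.75.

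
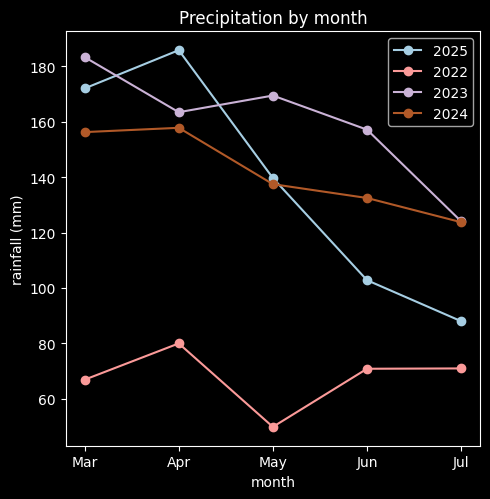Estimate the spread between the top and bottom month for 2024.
Max Apr ≈ 160, min Jul ≈ 120; range ≈ 40.

≈ 40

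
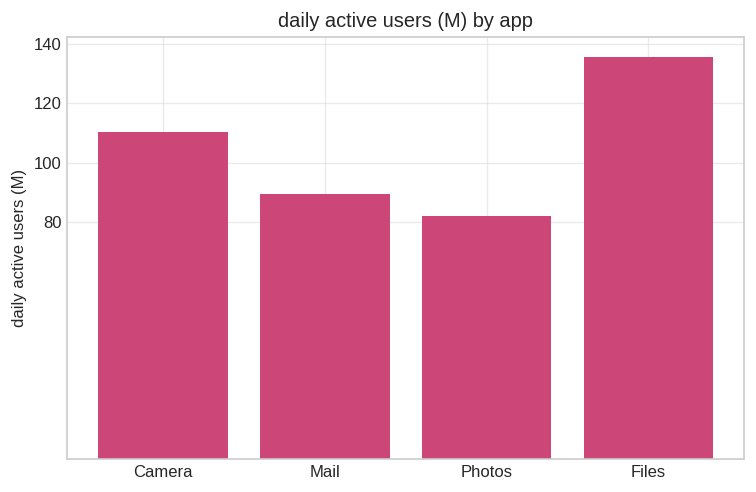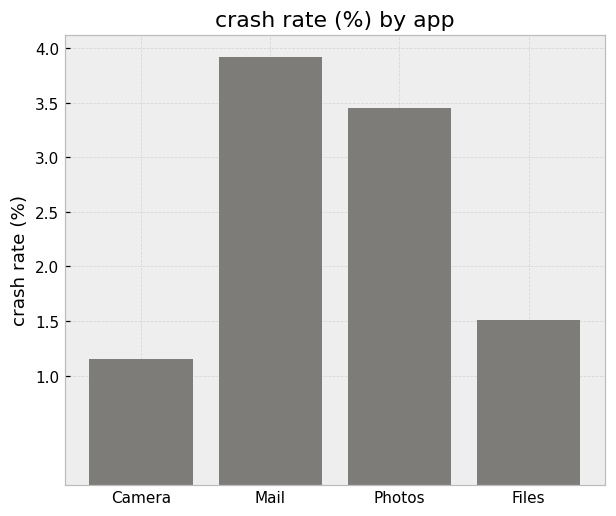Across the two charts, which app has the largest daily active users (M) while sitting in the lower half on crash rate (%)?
Chart 2 median crash rate (%) ≈ 2.5; below-median apps: Camera, Files. Among those, Files has the highest daily active users (M) (≈ 140).

Files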